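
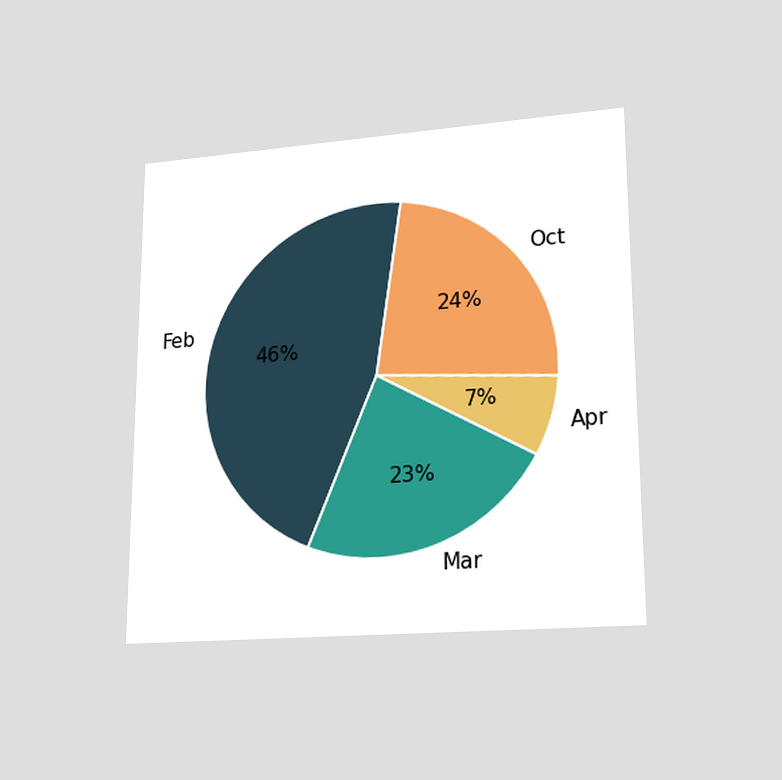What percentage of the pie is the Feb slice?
46%

The chart is viewed at a slight angle. The Feb slice takes up 46% of the pie.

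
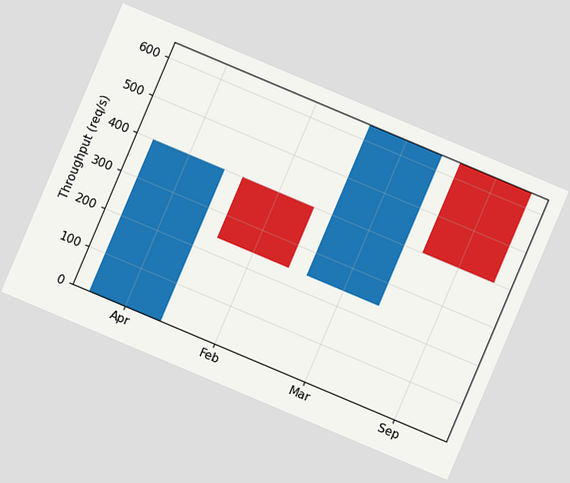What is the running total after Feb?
The chart is tilted about 23° clockwise. After Feb the running total reaches 240req/s.

240req/s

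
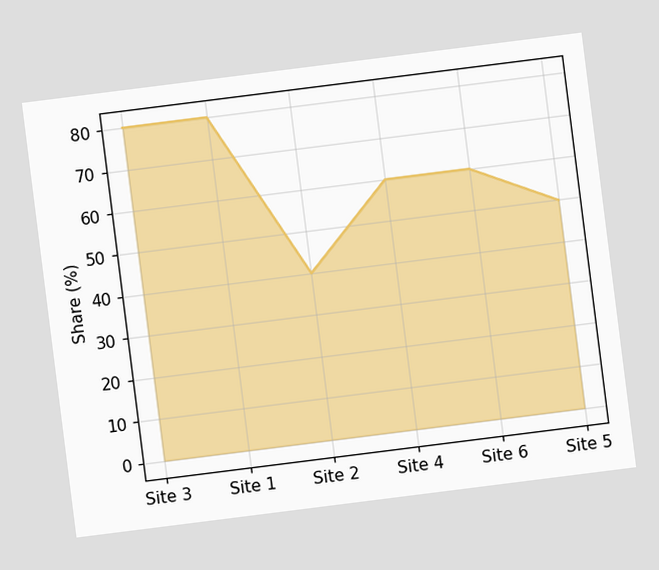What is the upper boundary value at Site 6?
The chart is tilted about 7° counter-clockwise. At Site 6 the upper boundary is at 60%.

60%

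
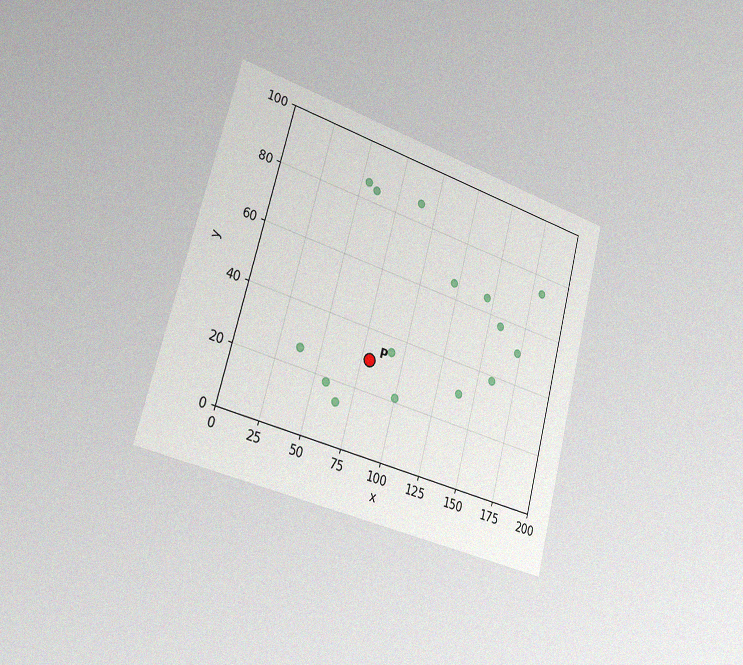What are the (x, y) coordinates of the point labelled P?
The chart is tilted about 15° clockwise and viewed slightly from the left, with some photo noise. Following the gridlines from P to each axis, P sits at (80, 30).

(80, 30)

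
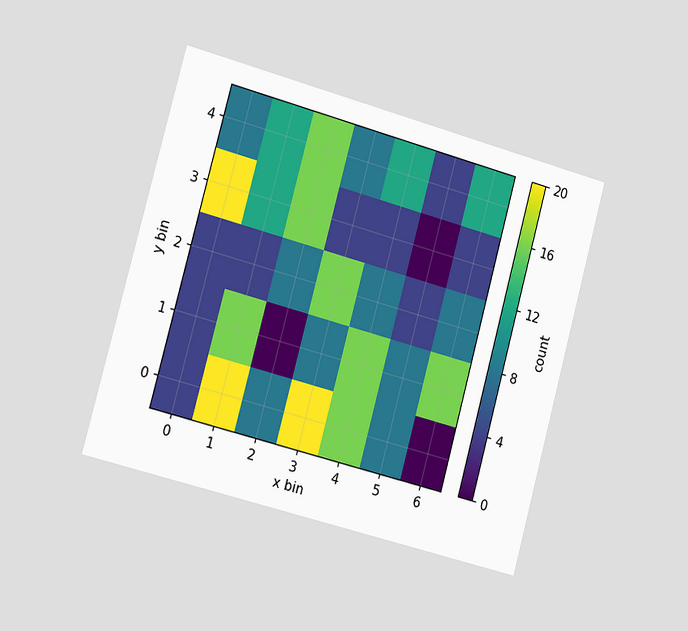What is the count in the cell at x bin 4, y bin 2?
The chart is tilted about 15° clockwise and viewed slightly from the left. Matching the cell (4, 2) against the colorbar gives 8.

8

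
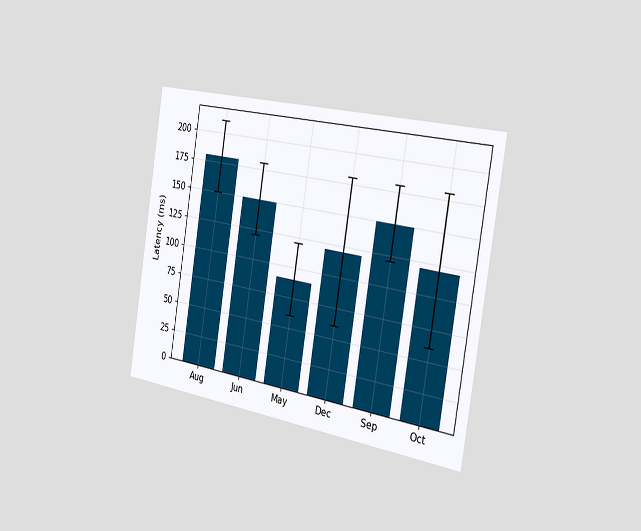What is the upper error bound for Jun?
180ms

The chart is tilted about 9° clockwise and viewed slightly from the right. The Jun bar's upper whisker reaches 180ms.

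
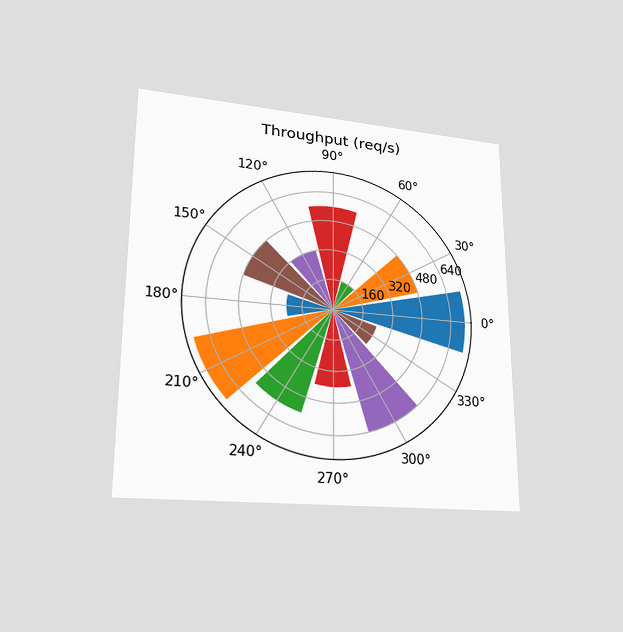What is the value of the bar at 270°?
The chart is viewed at a slight angle. The bar at 270° reaches 400req/s on the radial axis.

400req/s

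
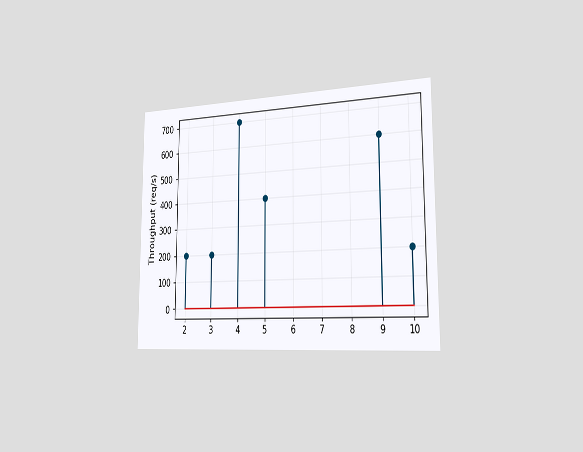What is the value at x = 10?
The chart is viewed slightly from the right. The stem at x=10 reaches 200req/s.

200req/s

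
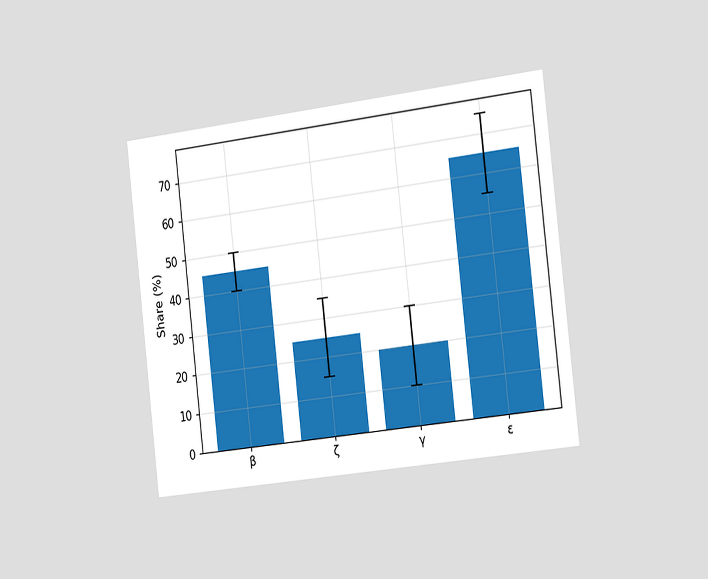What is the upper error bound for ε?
75%

The chart is tilted about 7° counter-clockwise and viewed slightly from the right. The ε bar's upper whisker reaches 75%.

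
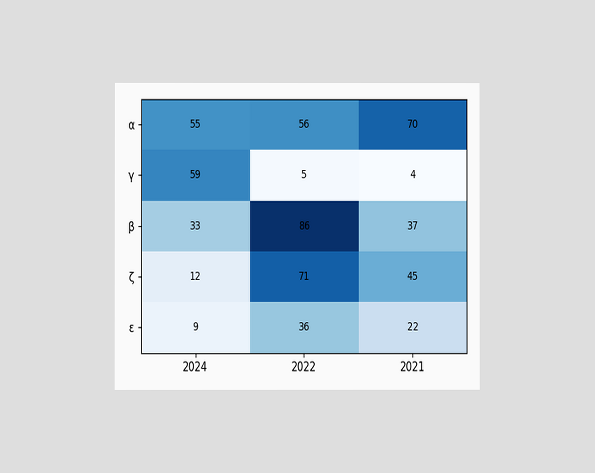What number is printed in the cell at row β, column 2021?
37

The chart is viewed at a slight angle. The (β, 2021) cell reads 37.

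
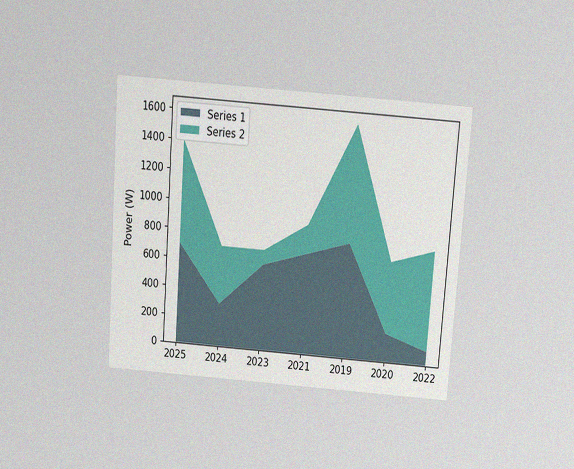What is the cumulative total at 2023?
The chart is tilted about 4° clockwise and viewed slightly from above, with some photo noise. The stacked total at 2023 reaches 700W.

700W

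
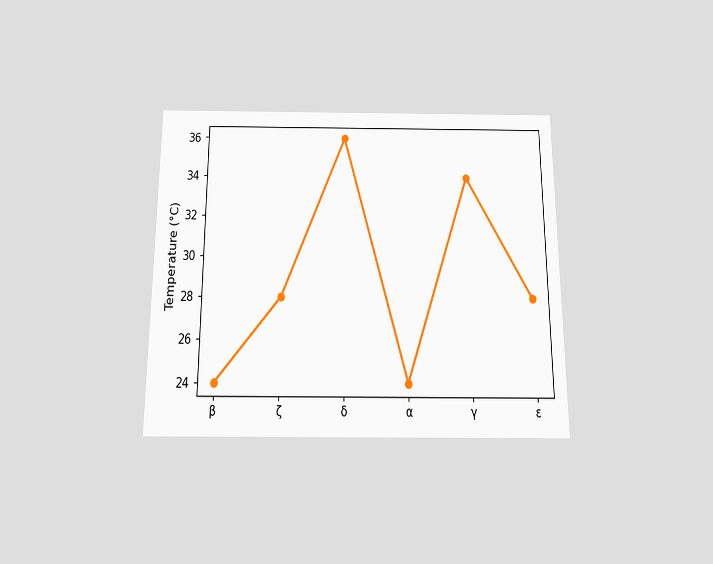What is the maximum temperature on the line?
The chart is viewed slightly from below. The highest point is at δ, and reading across to the y-axis gives 36°C.

36°C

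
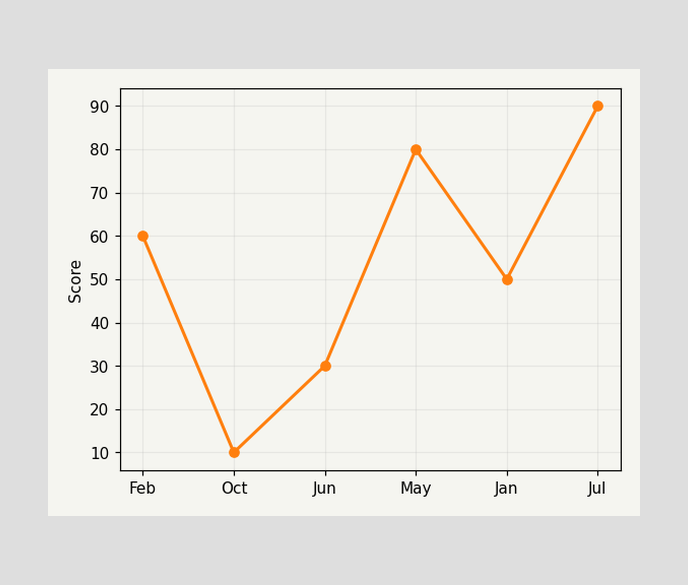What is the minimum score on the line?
The lowest point is at Oct, and reading across to the y-axis gives 10.

10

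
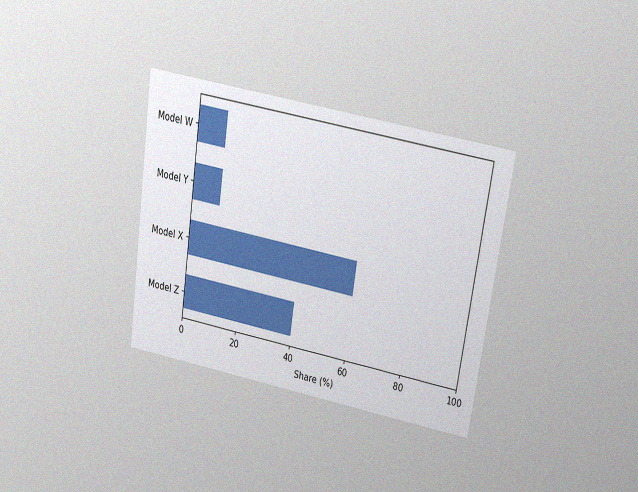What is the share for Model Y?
10%

The chart is tilted about 9° clockwise and viewed slightly from above, with some photo noise. Reading along the chart's x-axis, the Model Y bar reaches 10%.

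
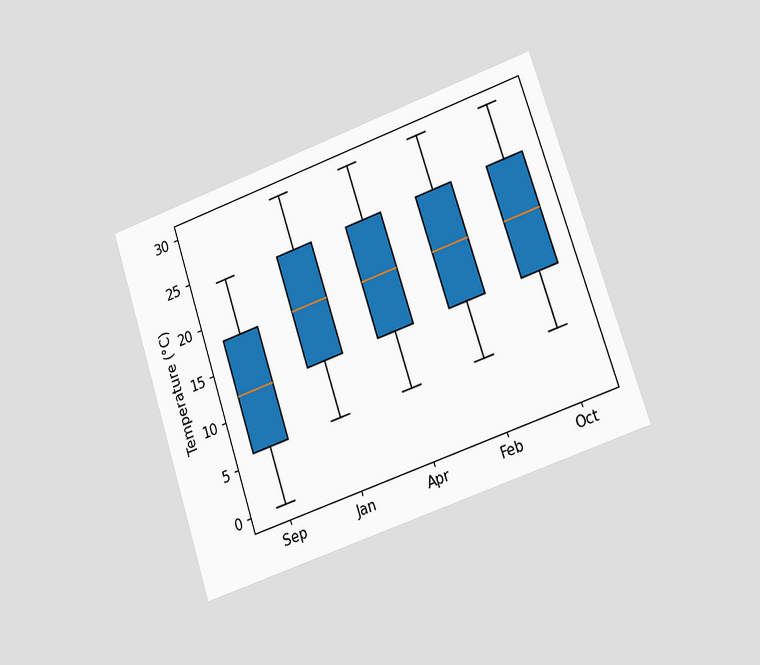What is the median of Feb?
The chart is tilted about 18° counter-clockwise and viewed slightly from the right. The median line in the Feb box sits at 18°C.

18°C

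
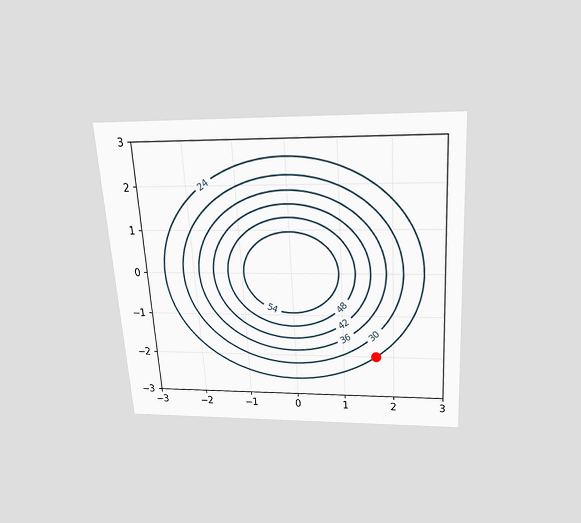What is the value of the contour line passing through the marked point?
24

The chart is tilted about 4° counter-clockwise and viewed slightly from above. The marked point sits on the contour labelled 24.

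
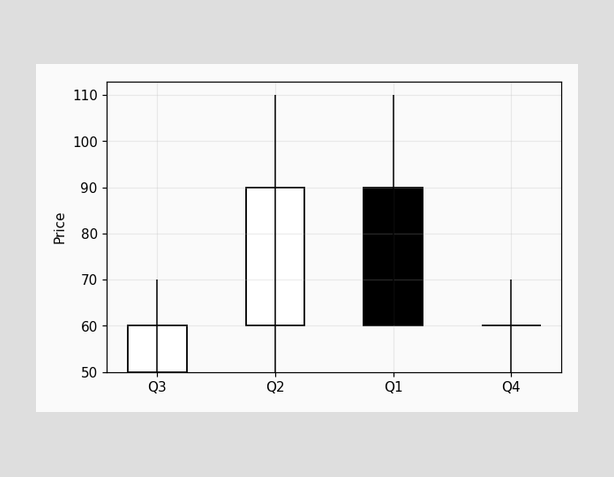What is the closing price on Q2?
The Q2 candle closes at 90.

90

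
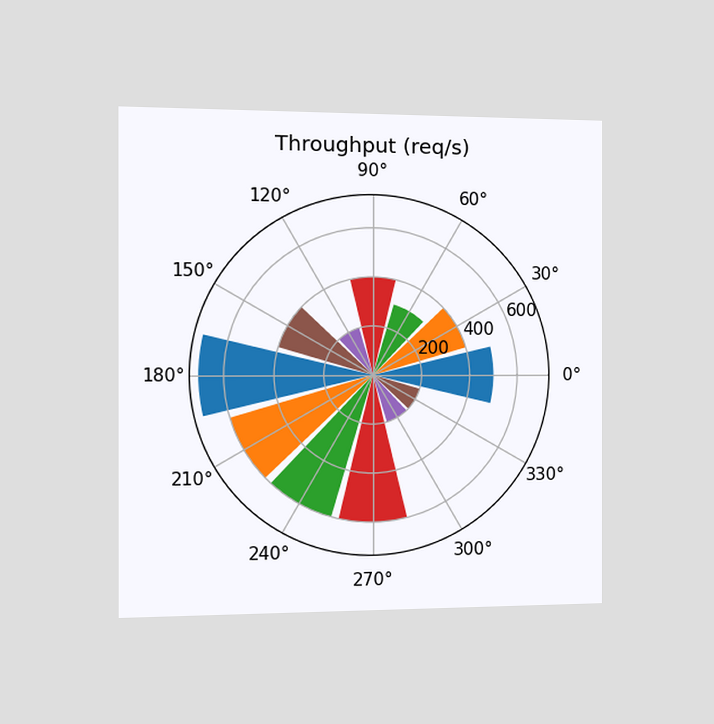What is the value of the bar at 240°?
The chart is viewed slightly from the left. The bar at 240° reaches 600req/s on the radial axis.

600req/s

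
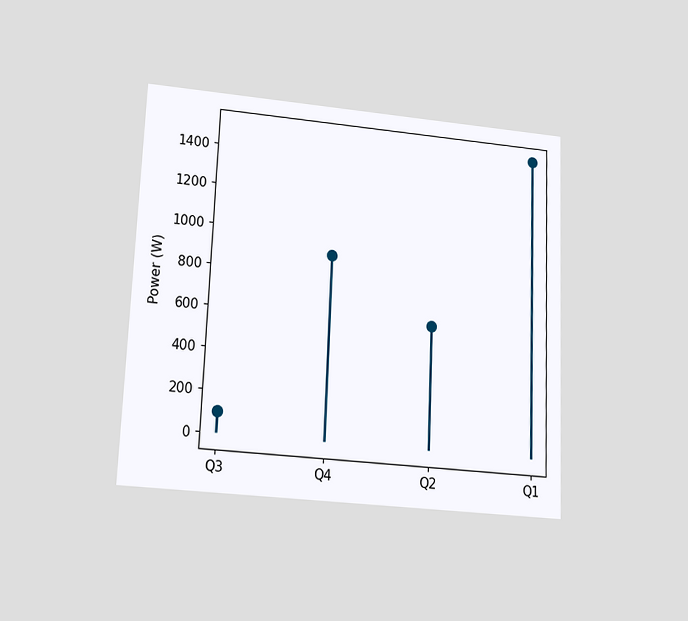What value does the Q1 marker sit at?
The chart is tilted about 2° clockwise and viewed slightly from below. The Q1 marker sits at 1500W.

1500W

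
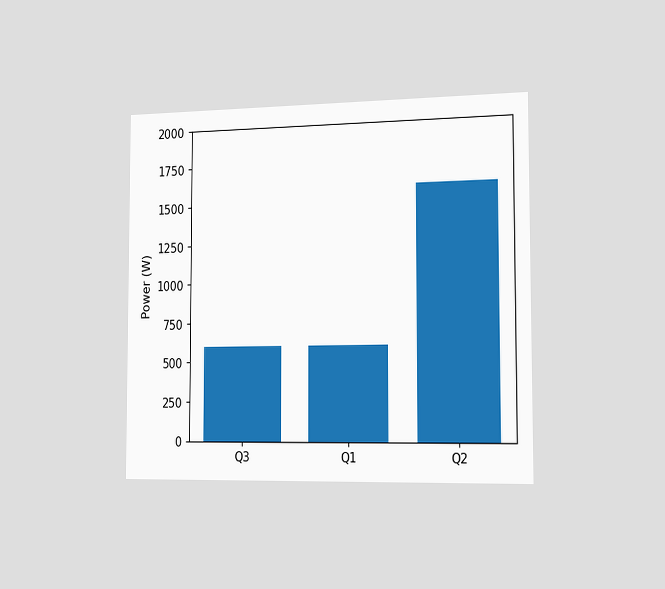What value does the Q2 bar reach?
1600W

The chart is viewed slightly from the right. Reading along the chart's y-axis, the Q2 bar reaches 1600W.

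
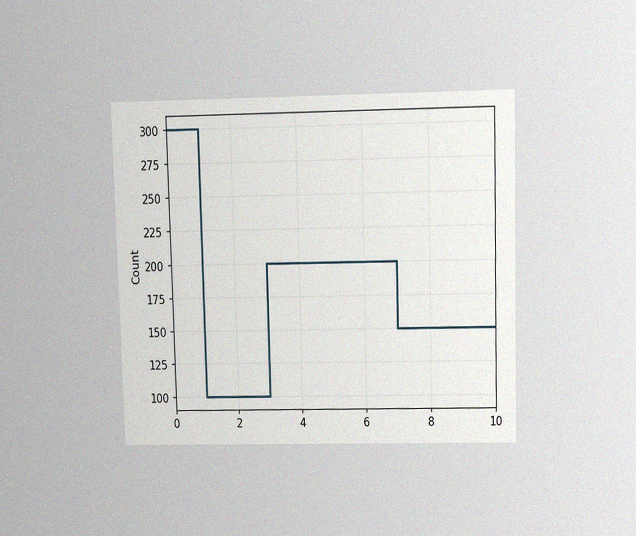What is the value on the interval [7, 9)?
150

The chart is viewed slightly from above, with some photo noise. On [7, 9) the step sits at 150.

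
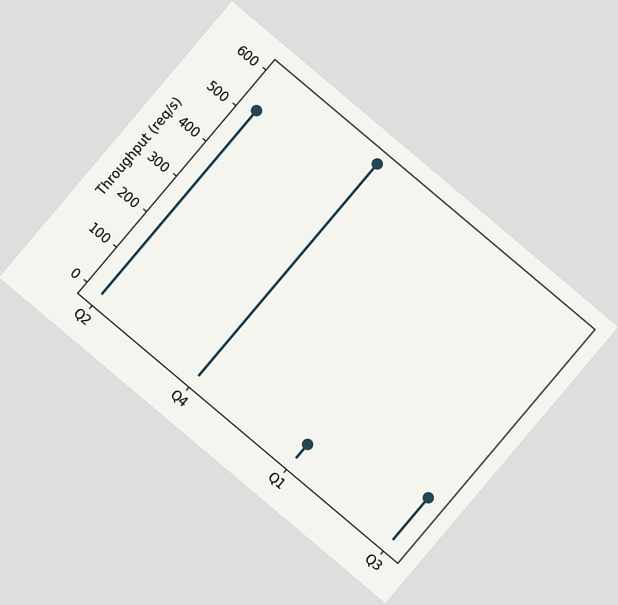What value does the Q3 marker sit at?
120req/s

The chart is tilted about 40° clockwise. The Q3 marker sits at 120req/s.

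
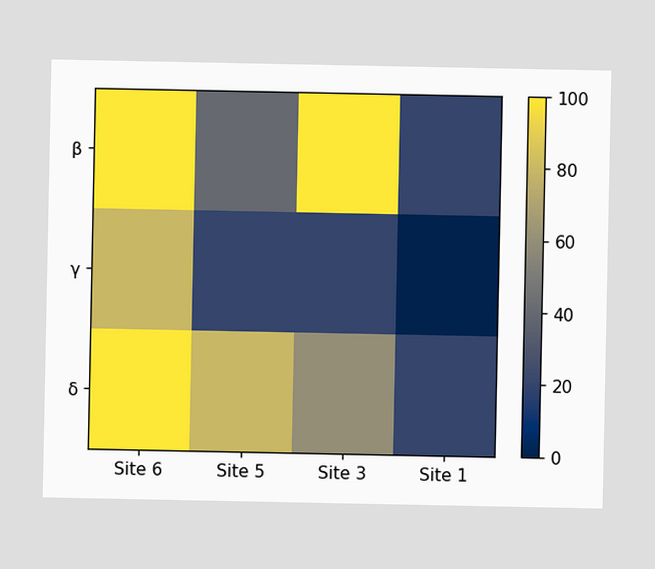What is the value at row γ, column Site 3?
20

Matching cell (γ, Site 3) against the colorbar gives 20.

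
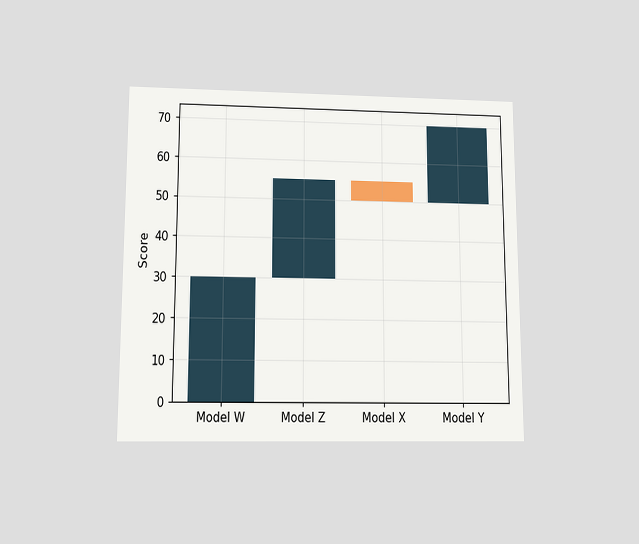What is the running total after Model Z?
55

The chart is viewed slightly from below. After Model Z the running total reaches 55.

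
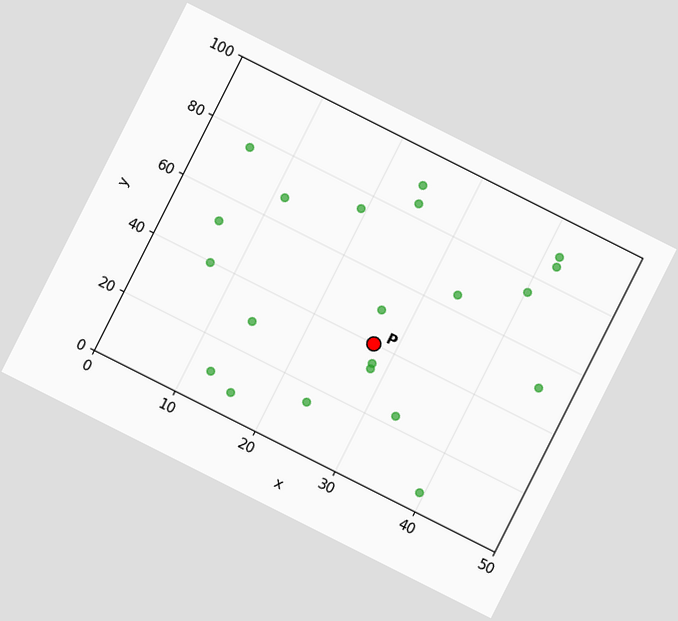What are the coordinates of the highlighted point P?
The chart is tilted about 27° clockwise. Following the gridlines from P to each axis, P sits at (27.5, 40).

(27.5, 40)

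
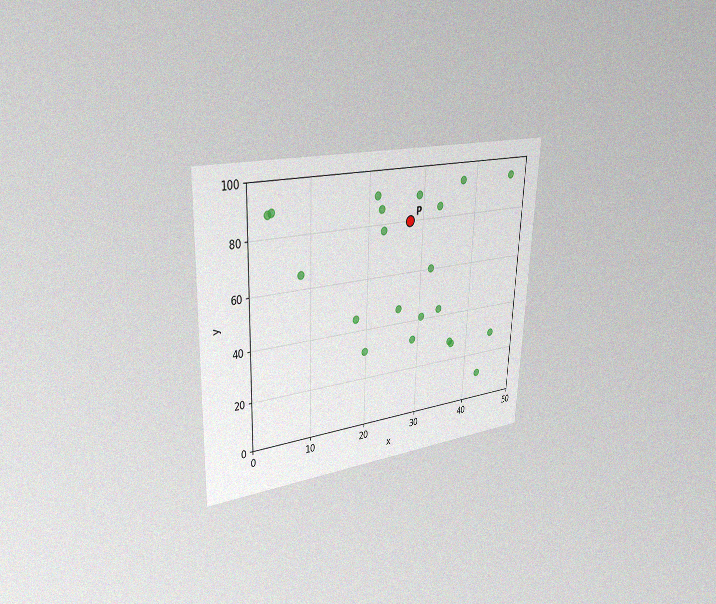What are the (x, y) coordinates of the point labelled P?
The chart is tilted about 2° clockwise and viewed slightly from the left, with some photo noise. Following the gridlines from P to each axis, P sits at (27.5, 80).

(27.5, 80)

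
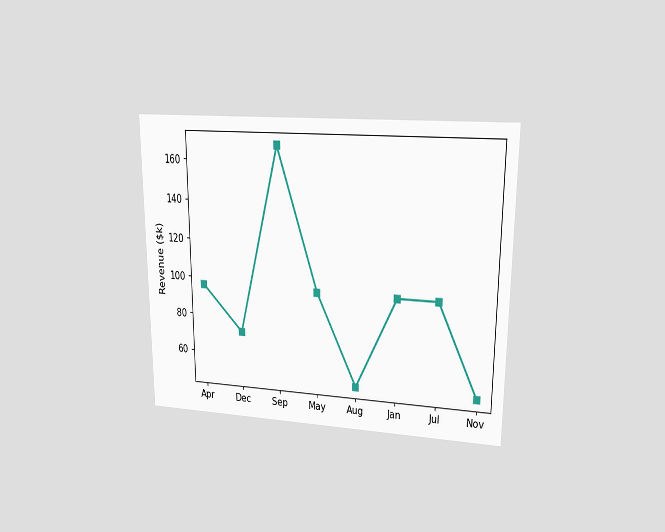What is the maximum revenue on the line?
The chart is viewed at a slight angle. The highest point is at Sep, and reading across to the y-axis gives $168k.

$168k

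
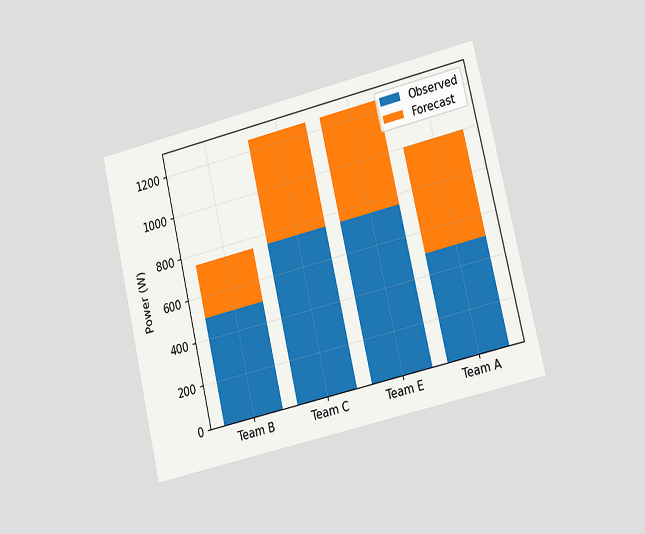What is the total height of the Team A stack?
1000W

The chart is tilted about 13° counter-clockwise and viewed slightly from the right. The Team A stack's top reaches 1000W on the y-axis.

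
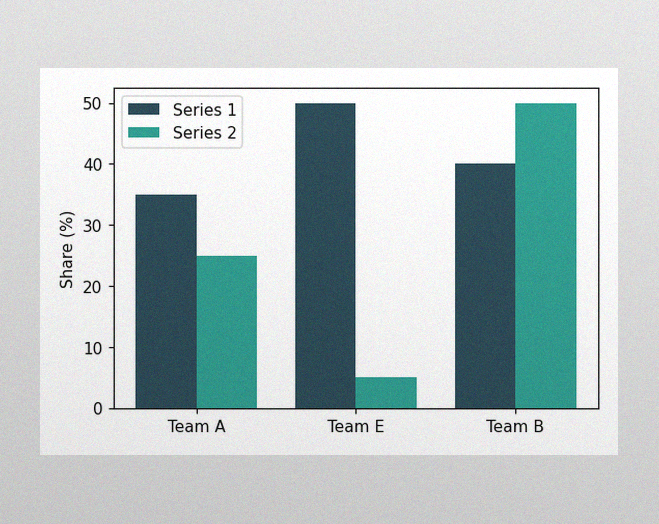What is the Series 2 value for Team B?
The image has some photo noise and uneven lighting. The Series 2 bar at Team B reaches 50% on the y-axis.

50%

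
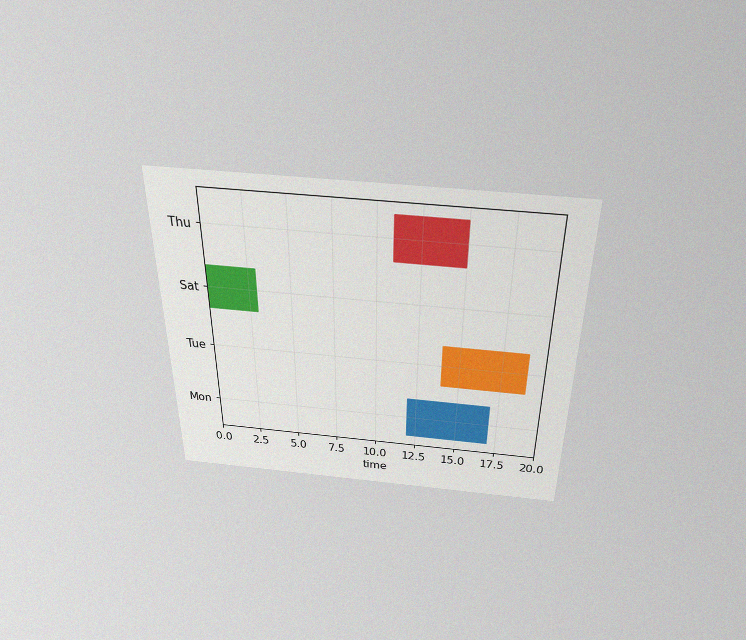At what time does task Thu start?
11

The chart is viewed slightly from above, with some photo noise. The Thu bar begins at t=11.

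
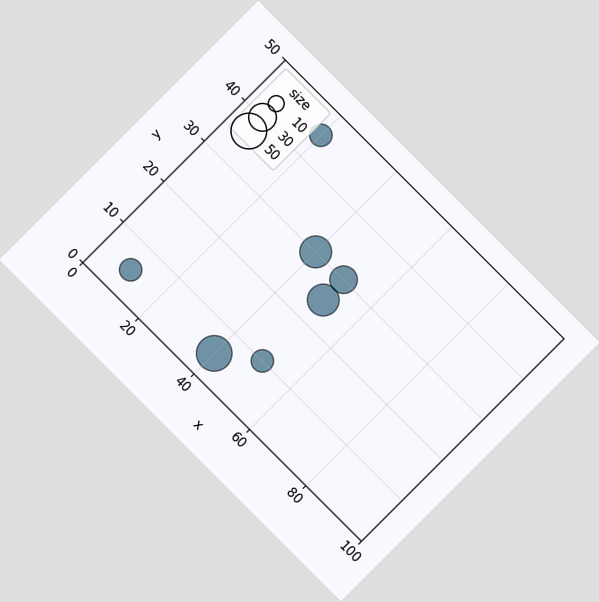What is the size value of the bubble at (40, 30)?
The chart is tilted about 45° clockwise. Matching the bubble at (40, 30) against the size legend gives 40.

40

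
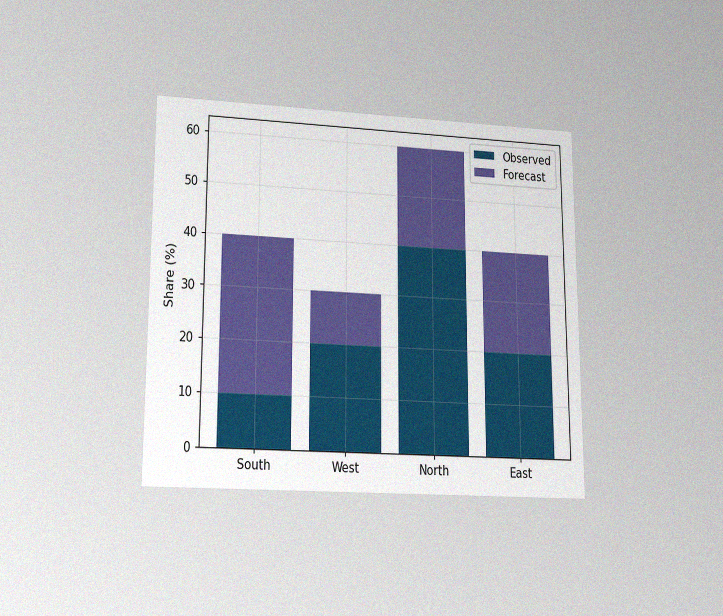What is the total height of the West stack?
The chart is viewed at a slight angle, with some photo noise. The West stack's top reaches 30% on the y-axis.

30%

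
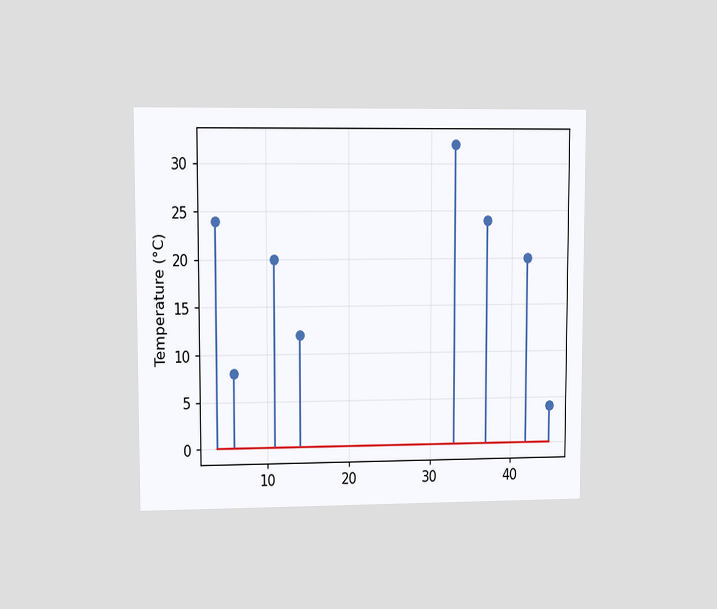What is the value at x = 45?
The chart is viewed at a slight angle. The stem at x=45 reaches 4°C.

4°C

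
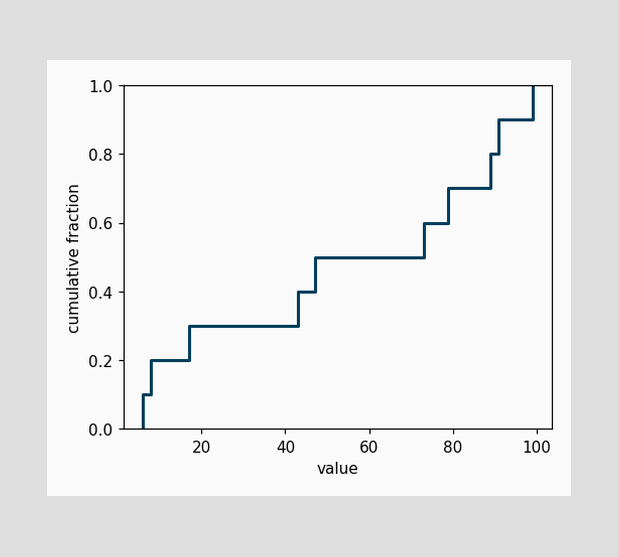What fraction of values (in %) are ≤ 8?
20%

At x=8 the ECDF step is at 20%.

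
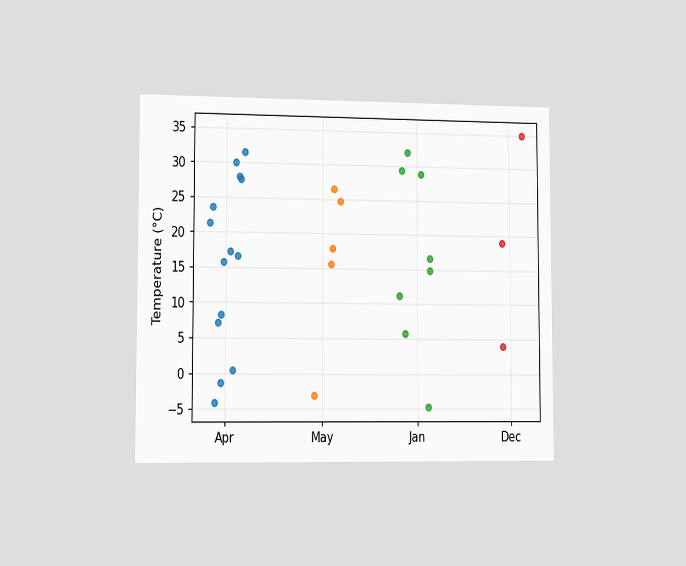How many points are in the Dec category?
3

The chart is viewed slightly from the left. Counting the markers in the Dec column gives 3.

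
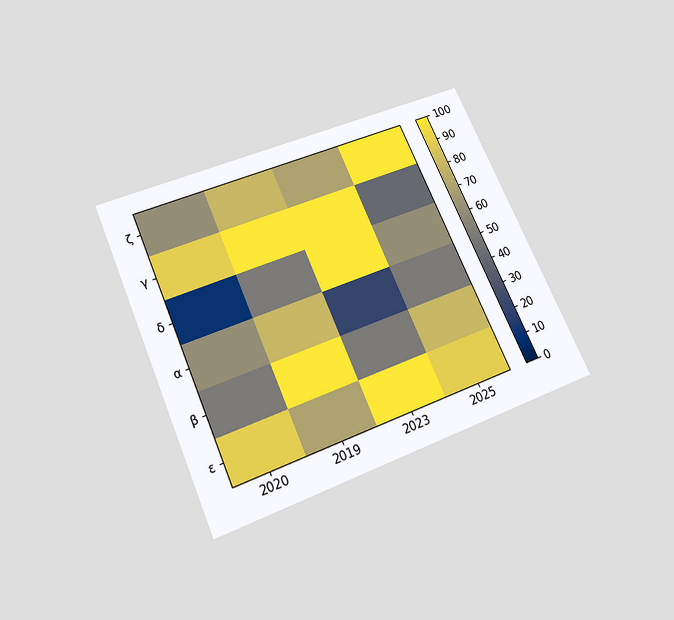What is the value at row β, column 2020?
50

The chart is tilted about 24° counter-clockwise and viewed slightly from below. Matching cell (β, 2020) against the colorbar gives 50.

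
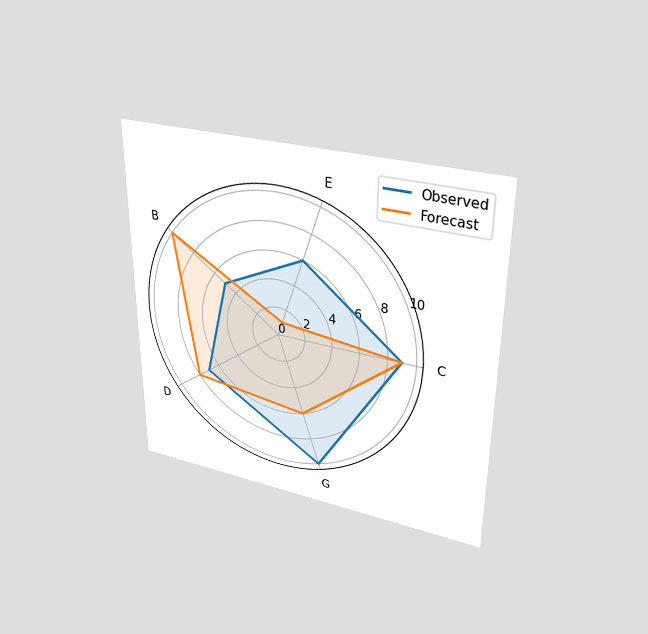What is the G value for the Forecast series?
6

The chart is viewed slightly from above. On the G axis, Forecast reaches 6.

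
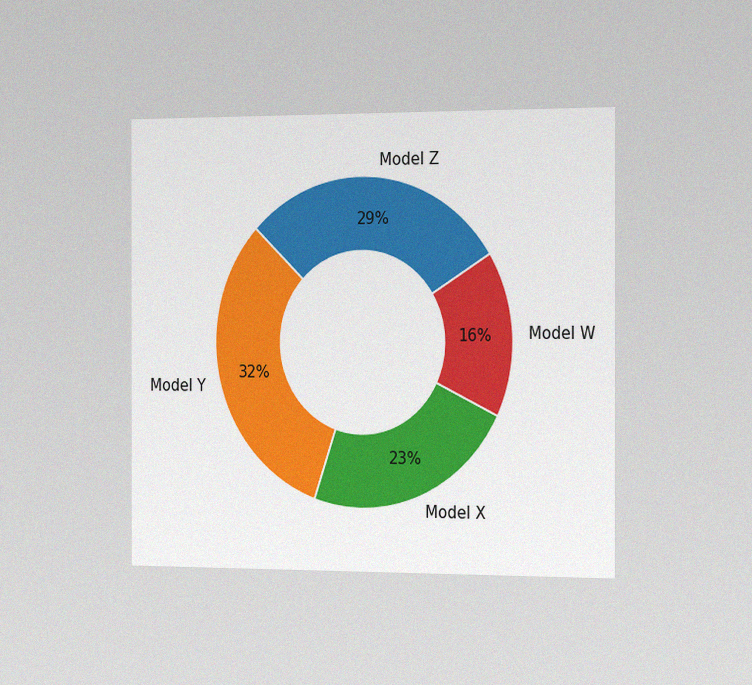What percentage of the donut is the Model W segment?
The chart is viewed slightly from the right, with some photo noise. The Model W segment takes up 16% of the ring.

16%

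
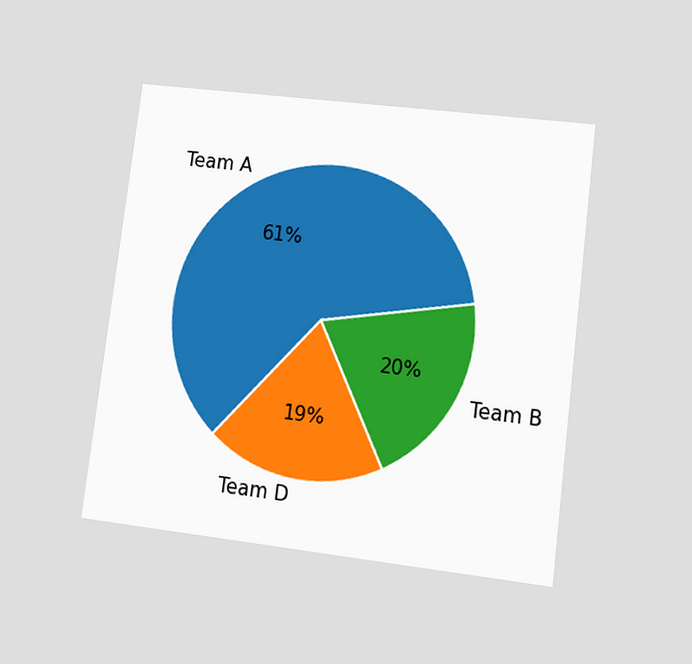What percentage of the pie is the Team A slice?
The chart is tilted about 7° clockwise and viewed at a slight angle. The Team A slice takes up 61% of the pie.

61%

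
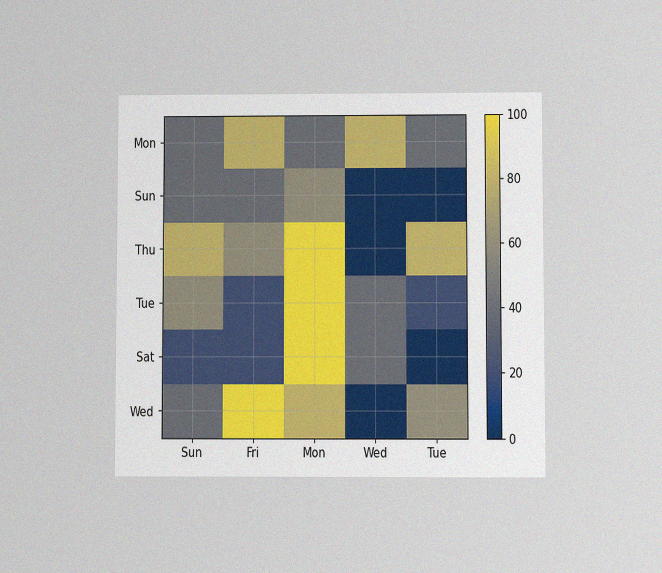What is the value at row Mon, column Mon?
40

The chart is viewed at a slight angle, with some photo noise. Matching cell (Mon, Mon) against the colorbar gives 40.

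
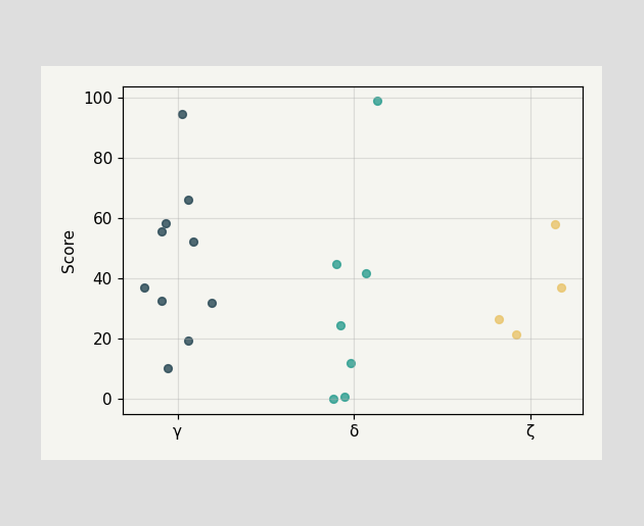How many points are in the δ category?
7

Counting the markers in the δ column gives 7.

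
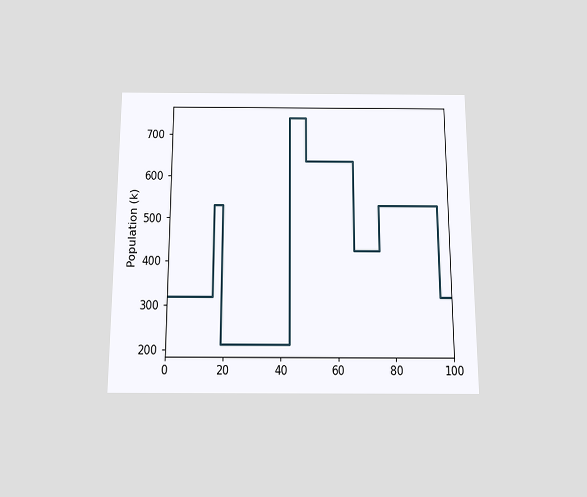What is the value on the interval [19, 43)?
The chart is viewed slightly from below. On [19, 43) the step sits at 212k.

212k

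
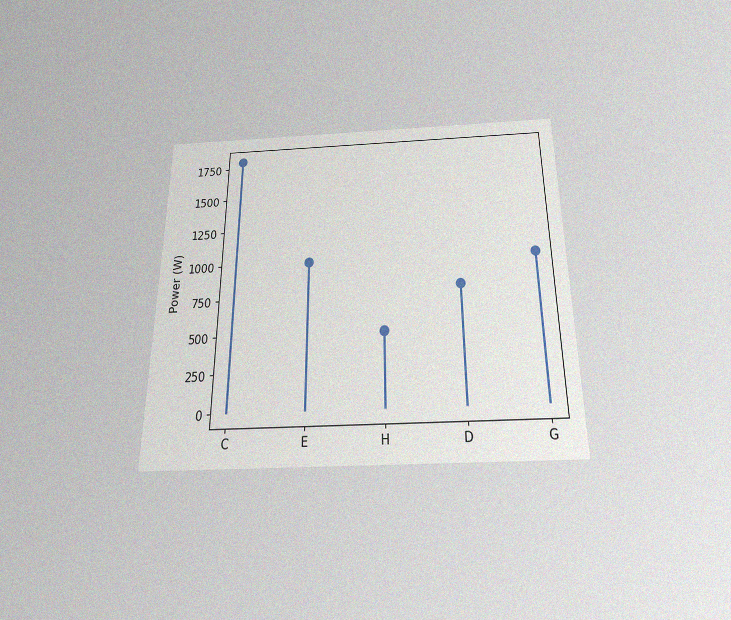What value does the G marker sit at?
The chart is viewed slightly from below, with some photo noise. The G marker sits at 1000W.

1000W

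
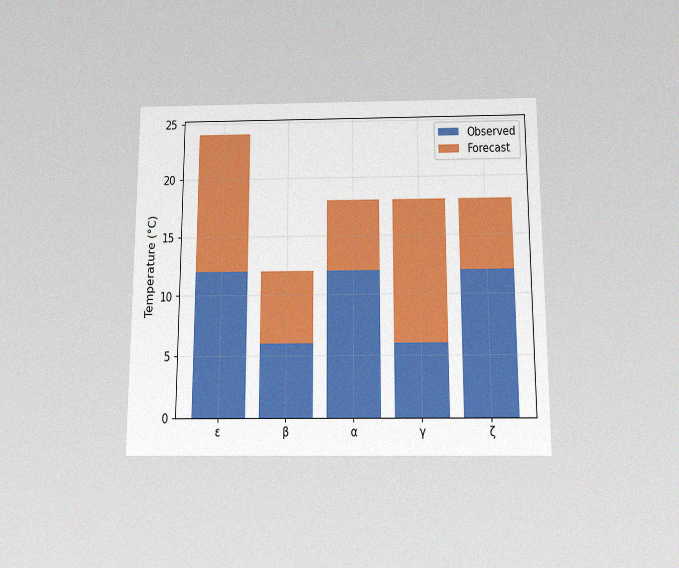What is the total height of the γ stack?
18°C

The chart is viewed slightly from below, with some photo noise. The γ stack's top reaches 18°C on the y-axis.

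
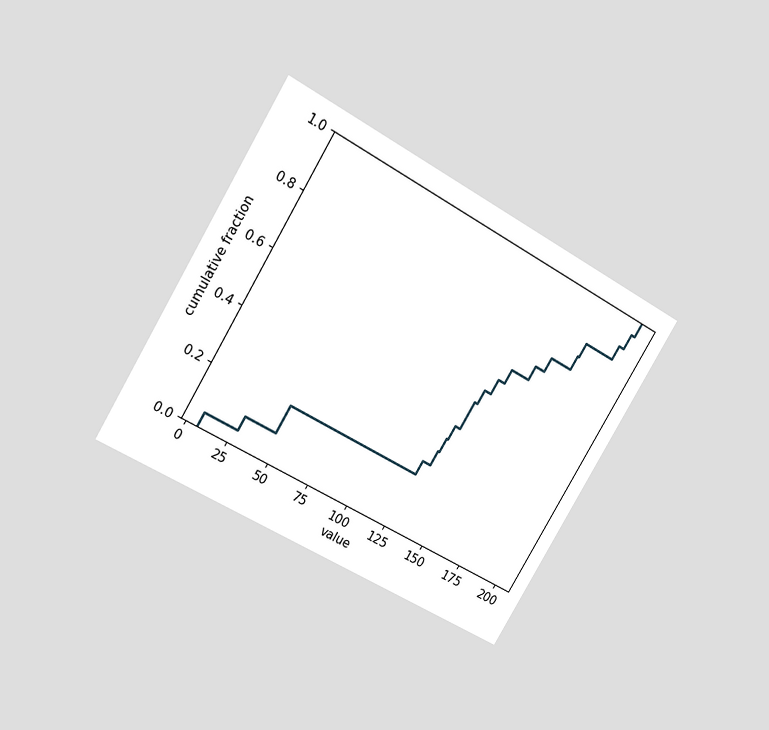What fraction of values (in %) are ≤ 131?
30%

The chart is tilted about 31° clockwise and viewed at a slight angle. At x=131 the ECDF step is at 30%.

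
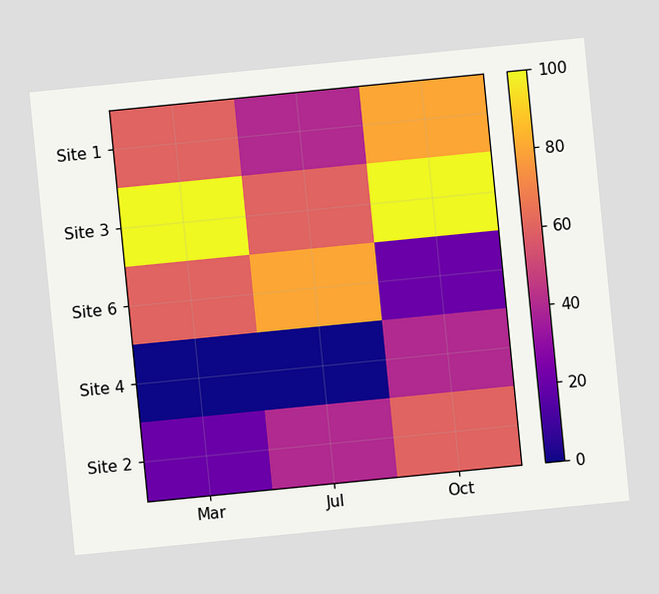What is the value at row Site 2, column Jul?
40

The chart is tilted about 6° counter-clockwise. Matching cell (Site 2, Jul) against the colorbar gives 40.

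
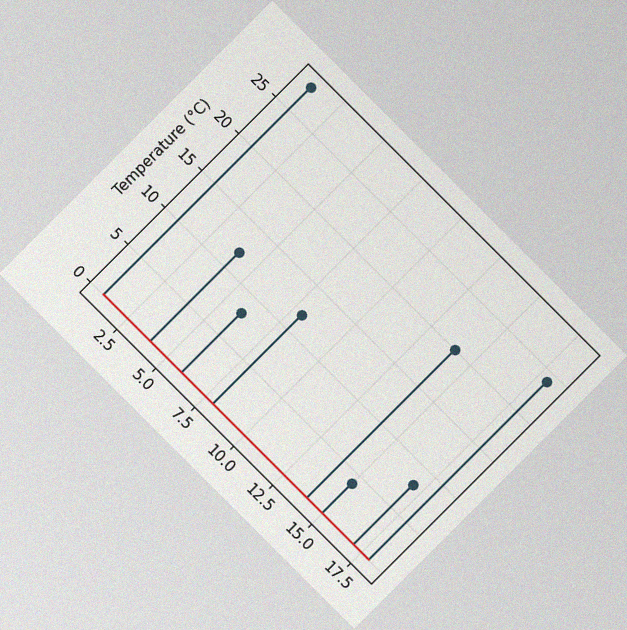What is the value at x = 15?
4°C

The chart is tilted about 45° clockwise, with some photo noise. The stem at x=15 reaches 4°C.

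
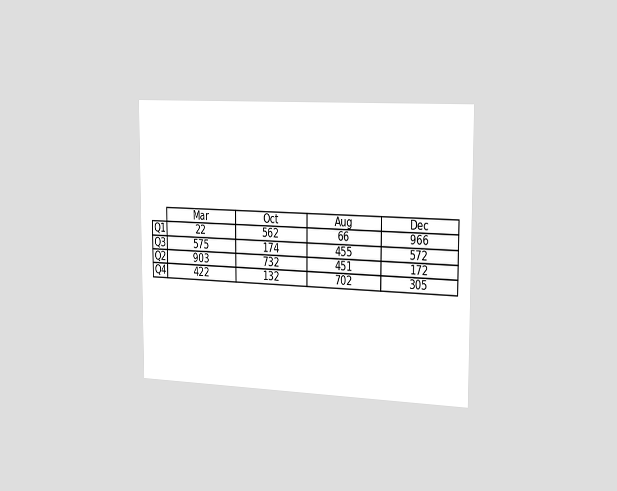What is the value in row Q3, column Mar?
The chart is viewed slightly from the right. The (Q3, Mar) cell reads 575.

575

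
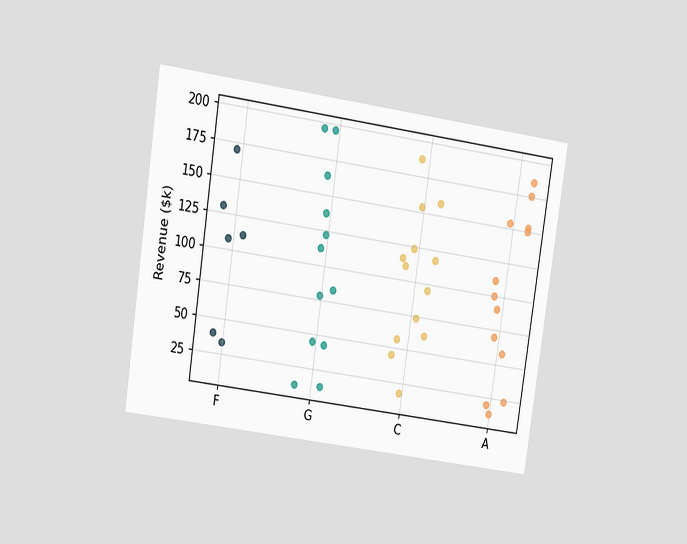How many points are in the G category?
The chart is tilted about 8° clockwise and viewed at a slight angle. Counting the markers in the G column gives 12.

12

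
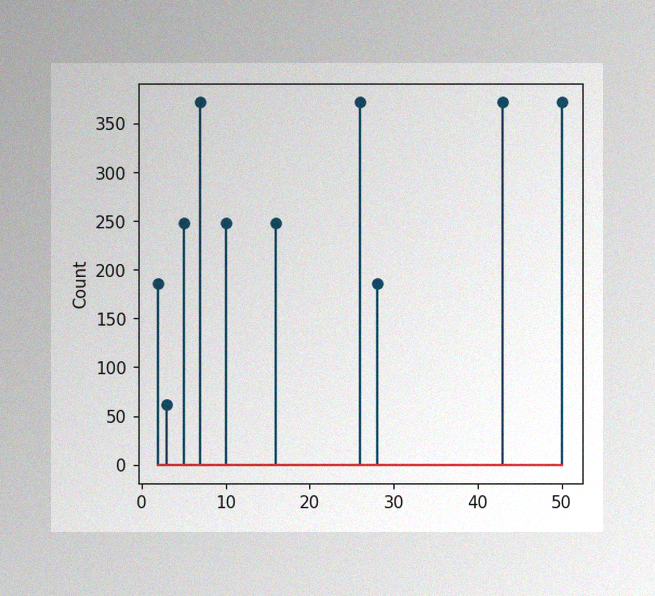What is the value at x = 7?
372

The image has some photo noise and uneven lighting. The stem at x=7 reaches 372.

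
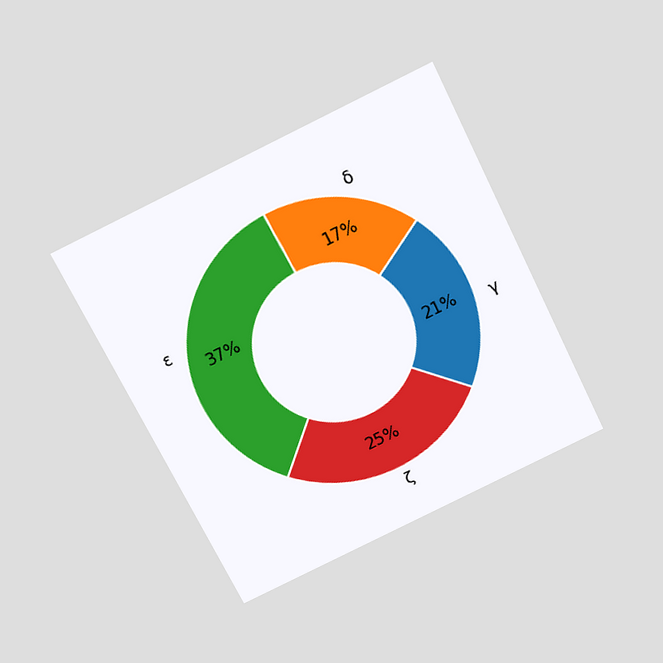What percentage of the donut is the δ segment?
17%

The chart is tilted about 26° counter-clockwise and viewed slightly from above. The δ segment takes up 17% of the ring.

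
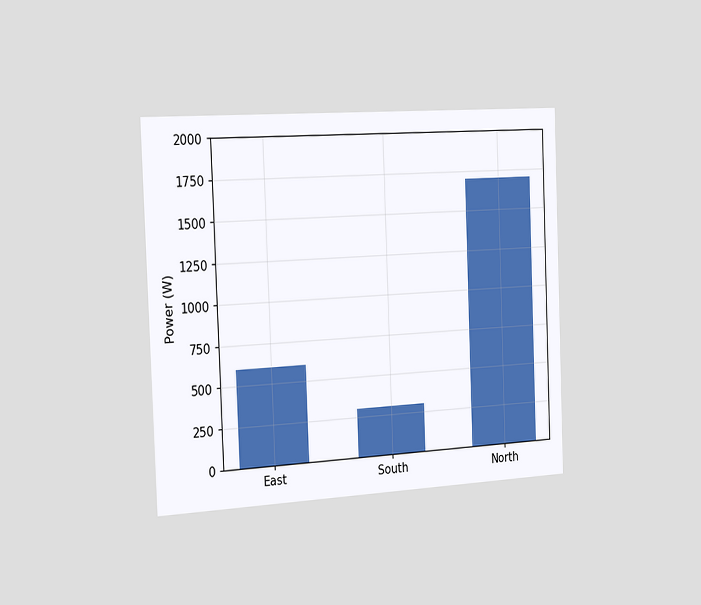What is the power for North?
The chart is tilted about 2° counter-clockwise and viewed slightly from the left. Reading along the chart's y-axis, the North bar reaches 1700W.

1700W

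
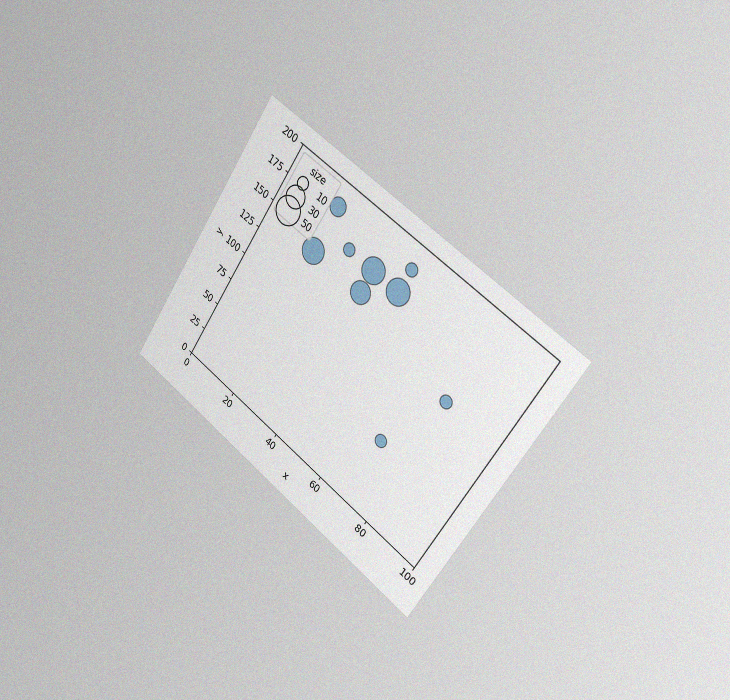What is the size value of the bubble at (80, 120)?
The chart is tilted about 34° clockwise and viewed slightly from the right, with some photo noise. Matching the bubble at (80, 120) against the size legend gives 10.

10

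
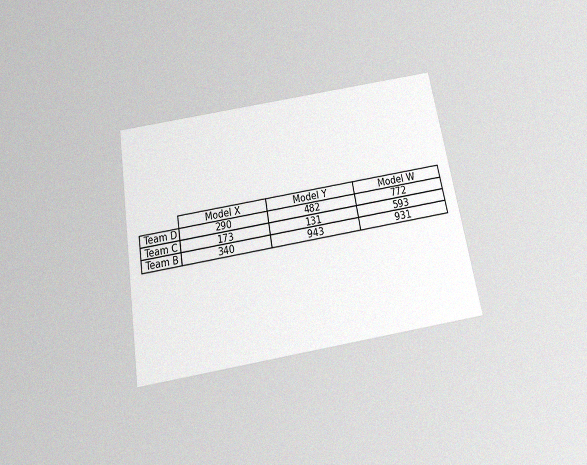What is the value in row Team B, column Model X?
340

The chart is tilted about 10° counter-clockwise and viewed slightly from below, with some photo noise. The (Team B, Model X) cell reads 340.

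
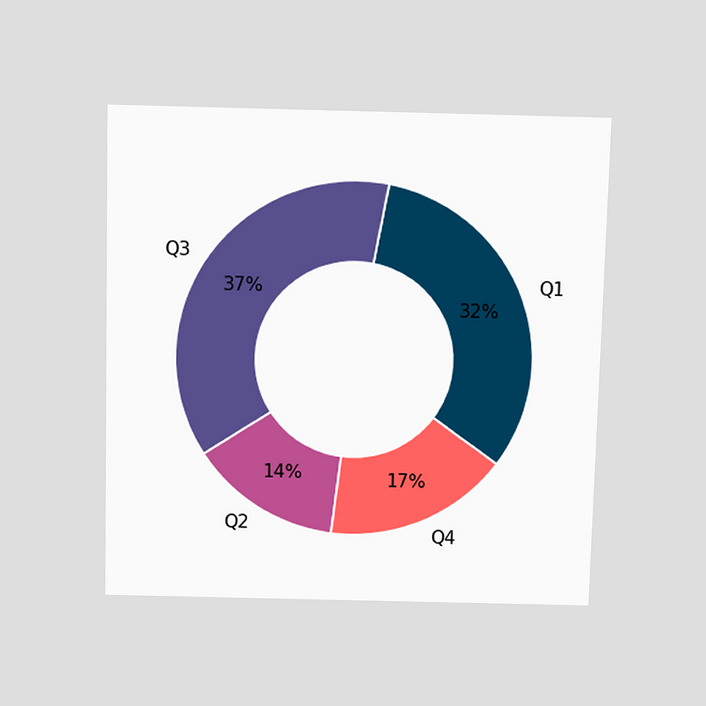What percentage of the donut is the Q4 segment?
The chart is viewed slightly from above. The Q4 segment takes up 17% of the ring.

17%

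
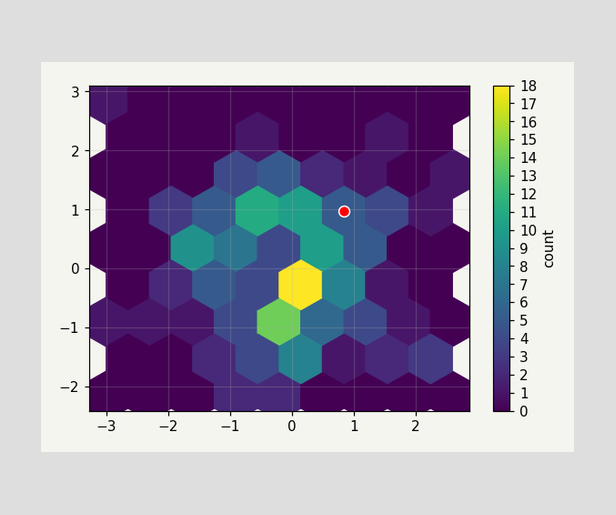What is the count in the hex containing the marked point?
5

The marked hex reads 5 on the colorbar.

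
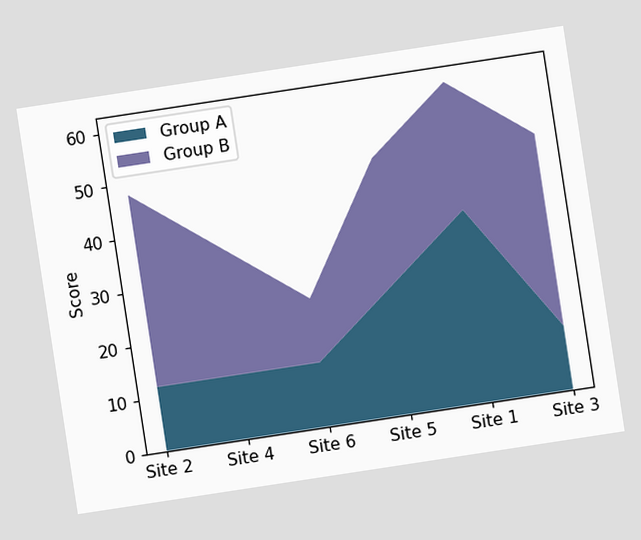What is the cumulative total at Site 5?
48

The chart is tilted about 9° counter-clockwise. The stacked total at Site 5 reaches 48.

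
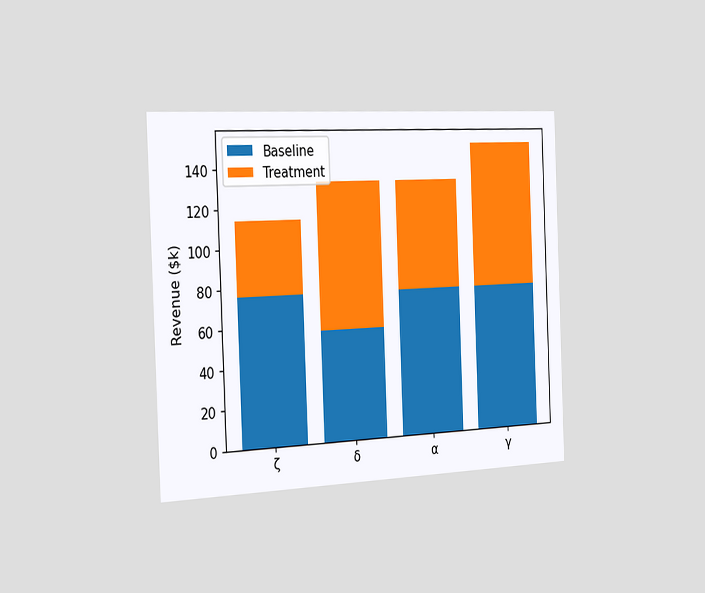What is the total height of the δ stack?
$133k

The chart is tilted about 2° counter-clockwise and viewed slightly from the left. The δ stack's top reaches $133k on the y-axis.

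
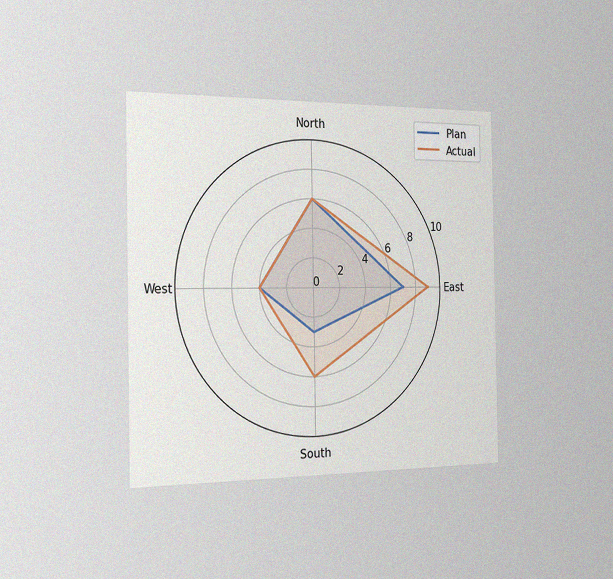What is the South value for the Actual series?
6

The chart is viewed slightly from the left, with some photo noise. On the South axis, Actual reaches 6.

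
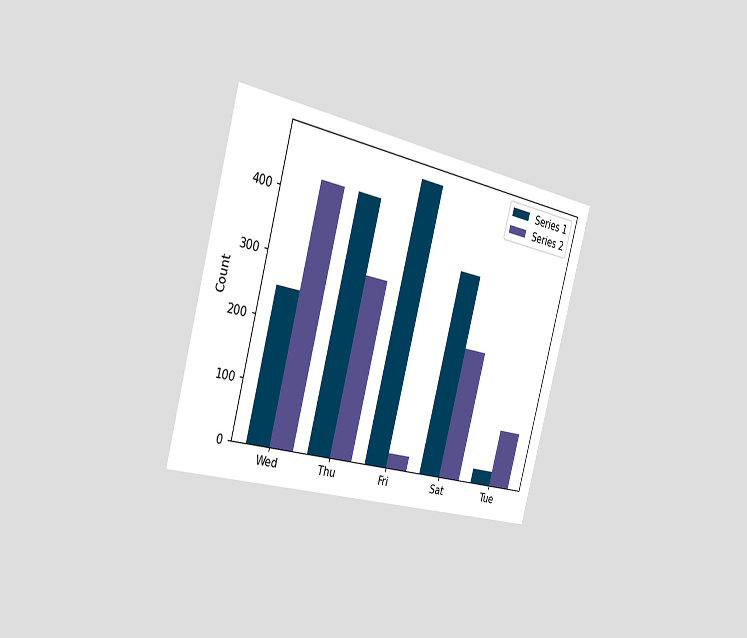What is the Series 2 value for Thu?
The chart is tilted about 15° clockwise and viewed slightly from the left. The Series 2 bar at Thu reaches 300 on the y-axis.

300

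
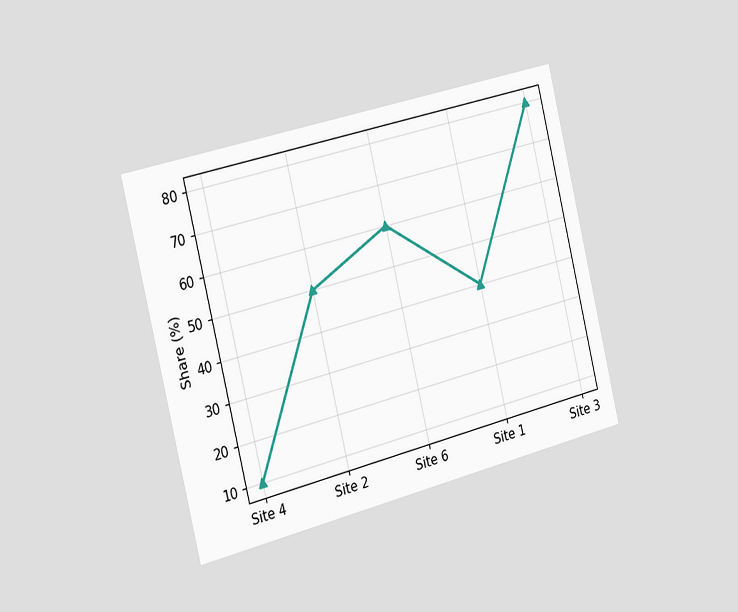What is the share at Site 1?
40%

The chart is tilted about 14° counter-clockwise and viewed slightly from the left. At Site 1, the line is at 40%.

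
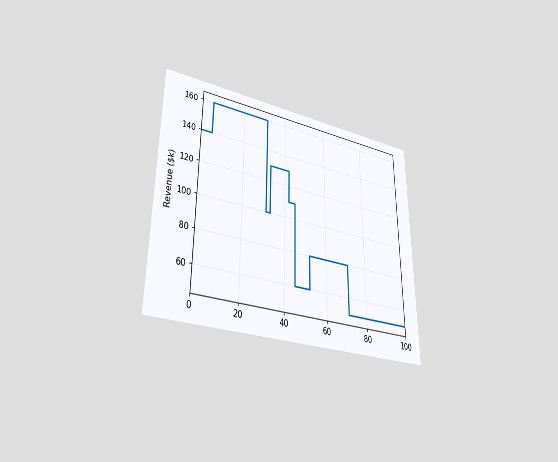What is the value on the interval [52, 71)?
The chart is viewed at a slight angle. On [52, 71) the step sits at $80k.

$80k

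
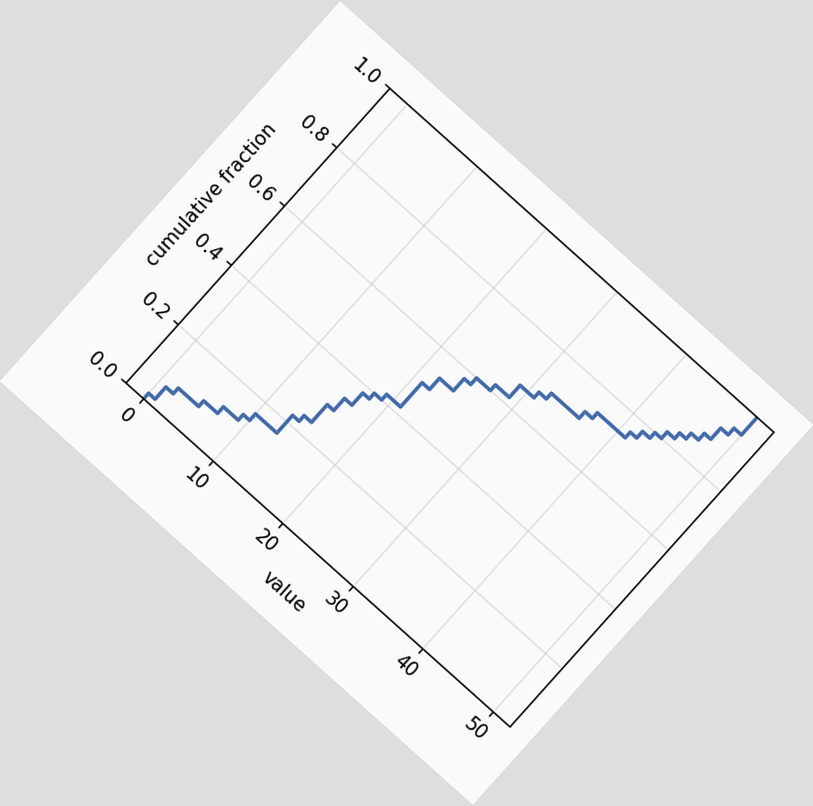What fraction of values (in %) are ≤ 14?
The chart is tilted about 42° clockwise. At x=14 the ECDF step is at 24%.

24%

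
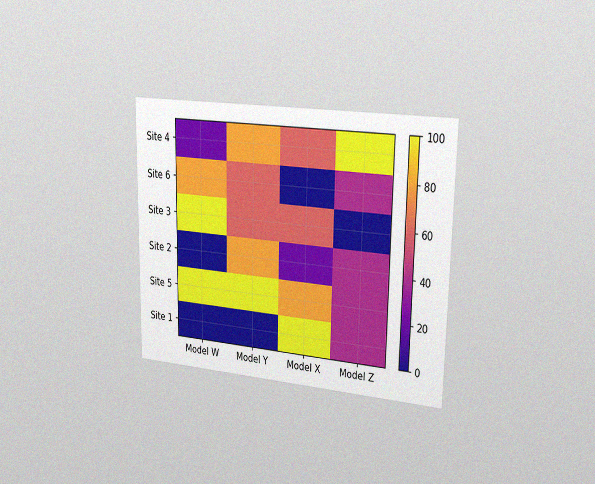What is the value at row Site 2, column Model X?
The chart is viewed slightly from the right, with some photo noise. Matching cell (Site 2, Model X) against the colorbar gives 20.

20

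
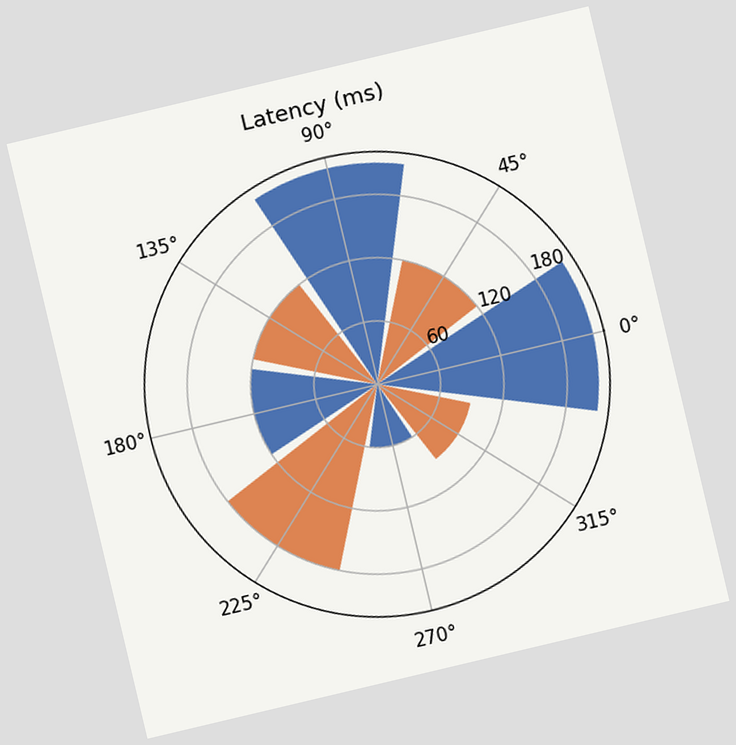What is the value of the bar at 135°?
120ms

The chart is tilted about 13° counter-clockwise. The bar at 135° reaches 120ms on the radial axis.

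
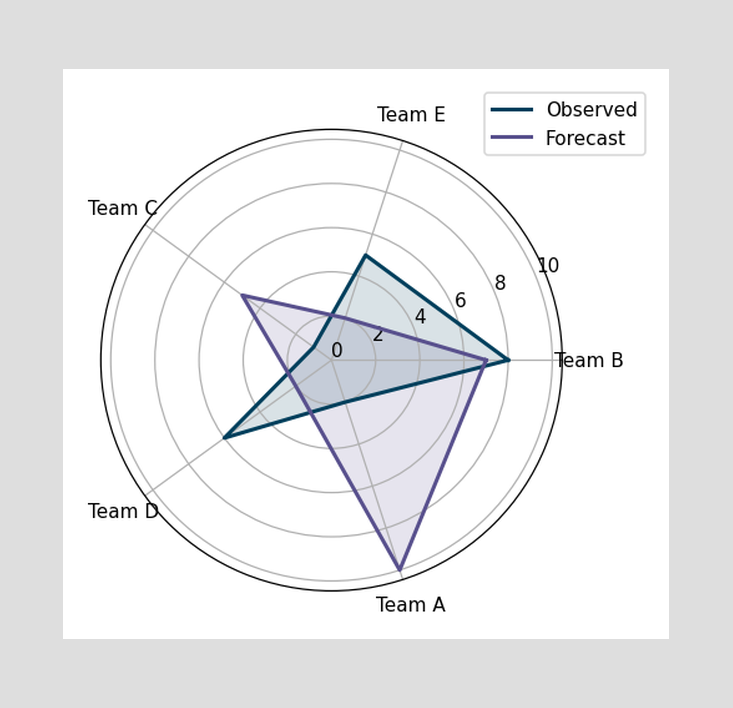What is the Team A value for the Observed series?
On the Team A axis, Observed reaches 2.

2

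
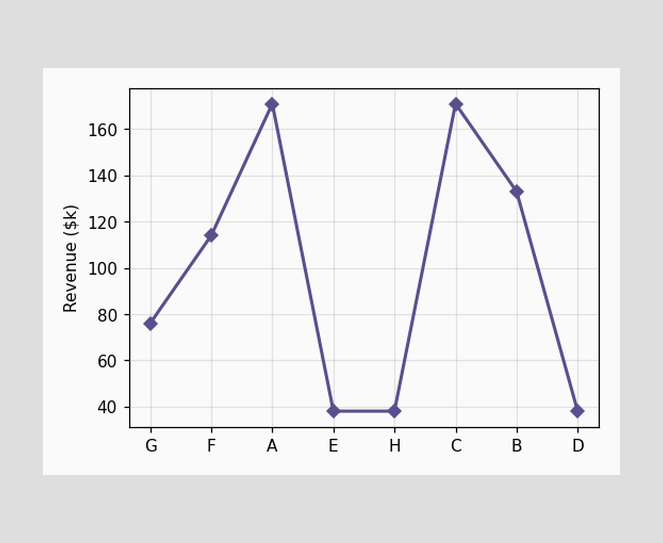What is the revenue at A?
$171k

At A, the line is at $171k.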